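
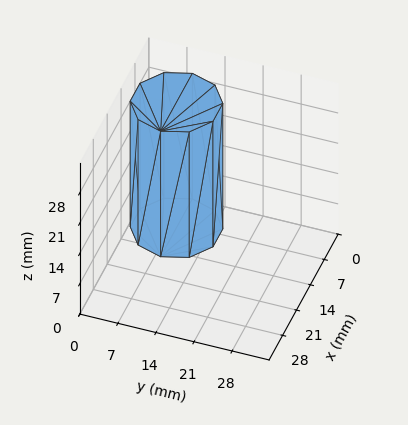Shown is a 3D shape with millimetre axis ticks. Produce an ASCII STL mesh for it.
Reading the render: the shape is a regular 10-sided prism (a cylinder approximated with 10 flat sides), circumscribed radius ≈ 8 mm, height ≈ 29 mm (dimensions read to the nearest mm from the axis ticks). For the STL, each face is triangulated and given an outward normal.

solid part
  facet normal 0.0000 0.0000 -1.0000
    outer loop
      vertex 10.472 15.608 0.000
      vertex 14.472 12.702 0.000
      vertex 16.000 8.000 0.000
    endloop
  endfacet
  facet normal 0.0000 0.0000 -1.0000
    outer loop
      vertex 5.528 15.608 0.000
      vertex 10.472 15.608 0.000
      vertex 16.000 8.000 0.000
    endloop
  endfacet
  facet normal 0.0000 0.0000 -1.0000
    outer loop
      vertex 1.528 12.702 0.000
      vertex 5.528 15.608 0.000
      vertex 16.000 8.000 0.000
    endloop
  endfacet
  facet normal 0.0000 0.0000 -1.0000
    outer loop
      vertex 0.000 8.000 0.000
      vertex 1.528 12.702 0.000
      vertex 16.000 8.000 0.000
    endloop
  endfacet
  facet normal 0.0000 0.0000 -1.0000
    outer loop
      vertex 1.528 3.298 0.000
      vertex 0.000 8.000 0.000
      vertex 16.000 8.000 0.000
    endloop
  endfacet
  facet normal 0.0000 0.0000 -1.0000
    outer loop
      vertex 5.528 0.392 0.000
      vertex 1.528 3.298 0.000
      vertex 16.000 8.000 0.000
    endloop
  endfacet
  facet normal 0.0000 0.0000 -1.0000
    outer loop
      vertex 10.472 0.392 0.000
      vertex 5.528 0.392 0.000
      vertex 16.000 8.000 0.000
    endloop
  endfacet
  facet normal 0.0000 0.0000 -1.0000
    outer loop
      vertex 14.472 3.298 0.000
      vertex 10.472 0.392 0.000
      vertex 16.000 8.000 0.000
    endloop
  endfacet
  facet normal 0.0000 0.0000 1.0000
    outer loop
      vertex 16.000 8.000 29.000
      vertex 14.472 12.702 29.000
      vertex 10.472 15.608 29.000
    endloop
  endfacet
  facet normal 0.0000 0.0000 1.0000
    outer loop
      vertex 16.000 8.000 29.000
      vertex 10.472 15.608 29.000
      vertex 5.528 15.608 29.000
    endloop
  endfacet
  facet normal 0.0000 0.0000 1.0000
    outer loop
      vertex 16.000 8.000 29.000
      vertex 5.528 15.608 29.000
      vertex 1.528 12.702 29.000
    endloop
  endfacet
  facet normal 0.0000 0.0000 1.0000
    outer loop
      vertex 16.000 8.000 29.000
      vertex 1.528 12.702 29.000
      vertex 0.000 8.000 29.000
    endloop
  endfacet
  facet normal 0.0000 0.0000 1.0000
    outer loop
      vertex 16.000 8.000 29.000
      vertex 0.000 8.000 29.000
      vertex 1.528 3.298 29.000
    endloop
  endfacet
  facet normal 0.0000 0.0000 1.0000
    outer loop
      vertex 16.000 8.000 29.000
      vertex 1.528 3.298 29.000
      vertex 5.528 0.392 29.000
    endloop
  endfacet
  facet normal 0.0000 0.0000 1.0000
    outer loop
      vertex 16.000 8.000 29.000
      vertex 5.528 0.392 29.000
      vertex 10.472 0.392 29.000
    endloop
  endfacet
  facet normal 0.0000 0.0000 1.0000
    outer loop
      vertex 16.000 8.000 29.000
      vertex 10.472 0.392 29.000
      vertex 14.472 3.298 29.000
    endloop
  endfacet
  facet normal 0.9510 0.3091 0.0000
    outer loop
      vertex 16.000 8.000 0.000
      vertex 14.472 12.702 0.000
      vertex 14.472 12.702 29.000
    endloop
  endfacet
  facet normal 0.9510 0.3091 0.0000
    outer loop
      vertex 16.000 8.000 0.000
      vertex 14.472 12.702 29.000
      vertex 16.000 8.000 29.000
    endloop
  endfacet
  facet normal 0.5878 0.8090 0.0000
    outer loop
      vertex 14.472 12.702 0.000
      vertex 10.472 15.608 0.000
      vertex 10.472 15.608 29.000
    endloop
  endfacet
  facet normal 0.5878 0.8090 0.0000
    outer loop
      vertex 14.472 12.702 0.000
      vertex 10.472 15.608 29.000
      vertex 14.472 12.702 29.000
    endloop
  endfacet
  facet normal 0.0000 1.0000 0.0000
    outer loop
      vertex 10.472 15.608 0.000
      vertex 5.528 15.608 0.000
      vertex 5.528 15.608 29.000
    endloop
  endfacet
  facet normal 0.0000 1.0000 0.0000
    outer loop
      vertex 10.472 15.608 0.000
      vertex 5.528 15.608 29.000
      vertex 10.472 15.608 29.000
    endloop
  endfacet
  facet normal -0.5878 0.8090 0.0000
    outer loop
      vertex 5.528 15.608 0.000
      vertex 1.528 12.702 0.000
      vertex 1.528 12.702 29.000
    endloop
  endfacet
  facet normal -0.5878 0.8090 0.0000
    outer loop
      vertex 5.528 15.608 0.000
      vertex 1.528 12.702 29.000
      vertex 5.528 15.608 29.000
    endloop
  endfacet
  facet normal -0.9510 0.3091 0.0000
    outer loop
      vertex 1.528 12.702 0.000
      vertex 0.000 8.000 0.000
      vertex 0.000 8.000 29.000
    endloop
  endfacet
  facet normal -0.9510 0.3091 0.0000
    outer loop
      vertex 1.528 12.702 0.000
      vertex 0.000 8.000 29.000
      vertex 1.528 12.702 29.000
    endloop
  endfacet
  facet normal -0.9510 -0.3091 0.0000
    outer loop
      vertex 0.000 8.000 0.000
      vertex 1.528 3.298 0.000
      vertex 1.528 3.298 29.000
    endloop
  endfacet
  facet normal -0.9510 -0.3091 0.0000
    outer loop
      vertex 0.000 8.000 0.000
      vertex 1.528 3.298 29.000
      vertex 0.000 8.000 29.000
    endloop
  endfacet
  facet normal -0.5878 -0.8090 0.0000
    outer loop
      vertex 1.528 3.298 0.000
      vertex 5.528 0.392 0.000
      vertex 5.528 0.392 29.000
    endloop
  endfacet
  facet normal -0.5878 -0.8090 0.0000
    outer loop
      vertex 1.528 3.298 0.000
      vertex 5.528 0.392 29.000
      vertex 1.528 3.298 29.000
    endloop
  endfacet
  facet normal 0.0000 -1.0000 0.0000
    outer loop
      vertex 5.528 0.392 0.000
      vertex 10.472 0.392 0.000
      vertex 10.472 0.392 29.000
    endloop
  endfacet
  facet normal 0.0000 -1.0000 0.0000
    outer loop
      vertex 5.528 0.392 0.000
      vertex 10.472 0.392 29.000
      vertex 5.528 0.392 29.000
    endloop
  endfacet
  facet normal 0.5878 -0.8090 0.0000
    outer loop
      vertex 10.472 0.392 0.000
      vertex 14.472 3.298 0.000
      vertex 14.472 3.298 29.000
    endloop
  endfacet
  facet normal 0.5878 -0.8090 0.0000
    outer loop
      vertex 10.472 0.392 0.000
      vertex 14.472 3.298 29.000
      vertex 10.472 0.392 29.000
    endloop
  endfacet
  facet normal 0.9510 -0.3091 0.0000
    outer loop
      vertex 14.472 3.298 0.000
      vertex 16.000 8.000 0.000
      vertex 16.000 8.000 29.000
    endloop
  endfacet
  facet normal 0.9510 -0.3091 0.0000
    outer loop
      vertex 14.472 3.298 0.000
      vertex 16.000 8.000 29.000
      vertex 14.472 3.298 29.000
    endloop
  endfacet
endsolid part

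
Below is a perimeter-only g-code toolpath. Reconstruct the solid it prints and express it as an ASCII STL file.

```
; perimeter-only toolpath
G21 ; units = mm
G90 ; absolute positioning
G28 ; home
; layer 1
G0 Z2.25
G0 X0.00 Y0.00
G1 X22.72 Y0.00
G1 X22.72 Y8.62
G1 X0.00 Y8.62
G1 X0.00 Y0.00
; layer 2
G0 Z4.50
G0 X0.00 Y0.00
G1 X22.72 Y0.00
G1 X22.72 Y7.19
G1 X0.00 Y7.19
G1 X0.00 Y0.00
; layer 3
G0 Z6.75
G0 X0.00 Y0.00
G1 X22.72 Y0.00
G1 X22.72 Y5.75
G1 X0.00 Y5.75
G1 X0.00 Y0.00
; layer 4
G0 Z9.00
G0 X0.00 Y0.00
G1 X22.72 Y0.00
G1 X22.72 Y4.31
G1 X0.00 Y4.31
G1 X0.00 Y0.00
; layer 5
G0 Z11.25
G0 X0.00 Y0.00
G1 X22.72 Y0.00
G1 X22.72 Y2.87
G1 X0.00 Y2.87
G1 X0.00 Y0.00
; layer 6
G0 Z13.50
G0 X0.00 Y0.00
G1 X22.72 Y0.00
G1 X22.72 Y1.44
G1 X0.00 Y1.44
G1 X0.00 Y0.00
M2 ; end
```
solid part
  facet normal 0.0000 0.0000 -1.0000
    outer loop
      vertex 22.72 10.06 0.00
      vertex 22.72 0.00 0.00
      vertex 0.00 0.00 0.00
    endloop
  endfacet
  facet normal 0.0000 0.0000 -1.0000
    outer loop
      vertex 0.00 10.06 0.00
      vertex 22.72 10.06 0.00
      vertex 0.00 0.00 0.00
    endloop
  endfacet
  facet normal 0.0000 -1.0000 0.0000
    outer loop
      vertex 0.00 0.00 0.00
      vertex 22.72 0.00 0.00
      vertex 22.72 0.00 15.75
    endloop
  endfacet
  facet normal 0.0000 -1.0000 0.0000
    outer loop
      vertex 0.00 0.00 0.00
      vertex 22.72 0.00 15.75
      vertex 0.00 0.00 15.75
    endloop
  endfacet
  facet normal 0.0000 0.8428 0.5383
    outer loop
      vertex 0.00 0.00 15.75
      vertex 22.72 0.00 15.75
      vertex 22.72 10.06 0.00
    endloop
  endfacet
  facet normal 0.0000 0.8428 0.5383
    outer loop
      vertex 0.00 0.00 15.75
      vertex 22.72 10.06 0.00
      vertex 0.00 10.06 0.00
    endloop
  endfacet
  facet normal -1.0000 0.0000 0.0000
    outer loop
      vertex 0.00 0.00 15.75
      vertex 0.00 10.06 0.00
      vertex 0.00 0.00 0.00
    endloop
  endfacet
  facet normal 1.0000 0.0000 0.0000
    outer loop
      vertex 22.72 0.00 0.00
      vertex 22.72 10.06 0.00
      vertex 22.72 0.00 15.75
    endloop
  endfacet
endsolid part

The G0 Z moves step by Δz≈2.25 mm. The G1 loops shrink linearly with z, so the solid tapers from its base footprint up to z≈15.8. Closing with a flat bottom cap and the tapered top and triangulating gives 8 facets — a wedge (ramp): 22.7 × 10.1 mm base, rising to 15.8 mm along the y=0 edge and sloping linearly to z=0 at y=10.1.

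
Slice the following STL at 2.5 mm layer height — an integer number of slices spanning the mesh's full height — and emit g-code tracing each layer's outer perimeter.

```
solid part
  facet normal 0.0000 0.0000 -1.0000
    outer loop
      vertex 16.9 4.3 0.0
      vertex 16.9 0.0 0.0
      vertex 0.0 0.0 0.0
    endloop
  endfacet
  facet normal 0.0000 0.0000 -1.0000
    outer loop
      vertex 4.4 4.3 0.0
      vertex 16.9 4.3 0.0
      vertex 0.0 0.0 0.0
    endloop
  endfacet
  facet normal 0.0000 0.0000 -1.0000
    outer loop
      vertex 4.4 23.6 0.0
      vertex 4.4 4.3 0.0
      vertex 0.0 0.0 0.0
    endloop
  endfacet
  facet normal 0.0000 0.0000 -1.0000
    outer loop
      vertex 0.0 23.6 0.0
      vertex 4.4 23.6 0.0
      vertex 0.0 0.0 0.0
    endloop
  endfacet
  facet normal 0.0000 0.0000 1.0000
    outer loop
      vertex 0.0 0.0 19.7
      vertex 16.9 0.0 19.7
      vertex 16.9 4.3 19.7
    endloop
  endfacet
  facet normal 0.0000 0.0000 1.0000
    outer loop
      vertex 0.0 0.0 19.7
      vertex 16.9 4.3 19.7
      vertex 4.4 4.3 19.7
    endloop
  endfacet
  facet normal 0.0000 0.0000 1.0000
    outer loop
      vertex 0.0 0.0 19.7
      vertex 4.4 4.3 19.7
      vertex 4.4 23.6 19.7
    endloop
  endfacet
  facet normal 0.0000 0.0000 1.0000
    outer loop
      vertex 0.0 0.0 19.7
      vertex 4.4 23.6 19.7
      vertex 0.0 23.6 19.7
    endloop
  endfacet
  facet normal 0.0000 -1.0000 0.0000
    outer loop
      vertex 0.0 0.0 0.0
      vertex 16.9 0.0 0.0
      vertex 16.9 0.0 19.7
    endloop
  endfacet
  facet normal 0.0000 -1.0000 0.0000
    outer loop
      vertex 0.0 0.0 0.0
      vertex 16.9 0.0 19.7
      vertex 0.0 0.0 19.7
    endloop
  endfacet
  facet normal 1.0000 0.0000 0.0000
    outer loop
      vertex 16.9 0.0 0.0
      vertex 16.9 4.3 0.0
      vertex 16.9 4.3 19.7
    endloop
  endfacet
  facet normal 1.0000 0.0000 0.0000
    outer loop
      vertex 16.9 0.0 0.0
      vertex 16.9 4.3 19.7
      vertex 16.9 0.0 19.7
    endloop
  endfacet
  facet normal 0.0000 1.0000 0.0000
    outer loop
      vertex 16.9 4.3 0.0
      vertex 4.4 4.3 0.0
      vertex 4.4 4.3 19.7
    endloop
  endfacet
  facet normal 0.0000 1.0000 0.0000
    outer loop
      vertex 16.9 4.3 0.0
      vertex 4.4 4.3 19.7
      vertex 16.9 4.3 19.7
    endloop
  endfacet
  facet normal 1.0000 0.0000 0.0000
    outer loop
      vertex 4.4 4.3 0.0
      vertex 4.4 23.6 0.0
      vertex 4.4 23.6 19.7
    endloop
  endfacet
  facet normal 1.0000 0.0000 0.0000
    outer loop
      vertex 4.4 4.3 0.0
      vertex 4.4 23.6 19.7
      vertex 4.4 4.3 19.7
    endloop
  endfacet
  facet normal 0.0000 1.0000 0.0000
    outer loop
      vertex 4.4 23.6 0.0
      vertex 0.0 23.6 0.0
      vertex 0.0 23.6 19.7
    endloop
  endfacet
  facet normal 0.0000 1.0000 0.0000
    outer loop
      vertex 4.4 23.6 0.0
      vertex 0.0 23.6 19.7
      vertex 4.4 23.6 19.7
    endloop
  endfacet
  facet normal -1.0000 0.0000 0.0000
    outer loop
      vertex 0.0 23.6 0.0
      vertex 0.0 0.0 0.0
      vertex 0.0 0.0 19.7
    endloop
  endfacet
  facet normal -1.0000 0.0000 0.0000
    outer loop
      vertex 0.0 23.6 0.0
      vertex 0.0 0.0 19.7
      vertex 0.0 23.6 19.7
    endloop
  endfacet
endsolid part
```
; perimeter-only toolpath
G21 ; units = mm
G90 ; absolute positioning
G28 ; home
; layer 1
G0 Z2.5
G0 X0.0 Y0.0
G1 X16.9 Y0.0
G1 X16.9 Y4.3
G1 X4.4 Y4.3
G1 X4.4 Y23.6
G1 X0.0 Y23.6
G1 X0.0 Y0.0
; layer 2
G0 Z4.9
G0 X0.0 Y0.0
G1 X16.9 Y0.0
G1 X16.9 Y4.3
G1 X4.4 Y4.3
G1 X4.4 Y23.6
G1 X0.0 Y23.6
G1 X0.0 Y0.0
; layer 3
G0 Z7.4
G0 X0.0 Y0.0
G1 X16.9 Y0.0
G1 X16.9 Y4.3
G1 X4.4 Y4.3
G1 X4.4 Y23.6
G1 X0.0 Y23.6
G1 X0.0 Y0.0
; layer 4
G0 Z9.8
G0 X0.0 Y0.0
G1 X16.9 Y0.0
G1 X16.9 Y4.3
G1 X4.4 Y4.3
G1 X4.4 Y23.6
G1 X0.0 Y23.6
G1 X0.0 Y0.0
; layer 5
G0 Z12.3
G0 X0.0 Y0.0
G1 X16.9 Y0.0
G1 X16.9 Y4.3
G1 X4.4 Y4.3
G1 X4.4 Y23.6
G1 X0.0 Y23.6
G1 X0.0 Y0.0
; layer 6
G0 Z14.8
G0 X0.0 Y0.0
G1 X16.9 Y0.0
G1 X16.9 Y4.3
G1 X4.4 Y4.3
G1 X4.4 Y23.6
G1 X0.0 Y23.6
G1 X0.0 Y0.0
; layer 7
G0 Z17.2
G0 X0.0 Y0.0
G1 X16.9 Y0.0
G1 X16.9 Y4.3
G1 X4.4 Y4.3
G1 X4.4 Y23.6
G1 X0.0 Y23.6
G1 X0.0 Y0.0
; layer 8
G0 Z19.7
G0 X0.0 Y0.0
G1 X16.9 Y0.0
G1 X16.9 Y4.3
G1 X4.4 Y4.3
G1 X4.4 Y23.6
G1 X0.0 Y23.6
G1 X0.0 Y0.0
M2 ; end

The solid is an L-shaped prism: outer 16.9 × 23.6 mm, arm thicknesses ≈ 4.3 mm (horizontal) and 4.4 mm (vertical), extruded 19.7 mm in z. Slicing at Δz = 2.5 mm — 8 equal slices spanning the solid's height, so layer i sits at z = i·h/8 — gives 8 non-empty perimeters. Each is a 6-segment closed polygon; G0 lifts to the layer z and rapids to the start vertex, then G1 traces the edges.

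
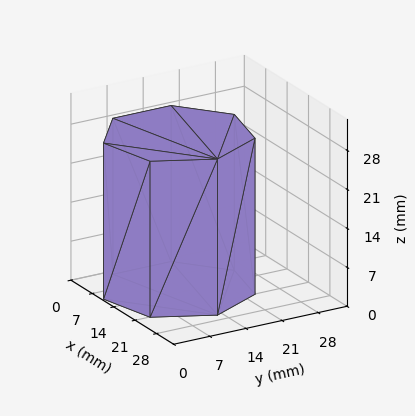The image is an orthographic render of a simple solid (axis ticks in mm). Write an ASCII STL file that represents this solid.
Reading the render: the shape is a regular 7-sided prism (a cylinder approximated with 7 flat sides), circumscribed radius ≈ 13 mm, height ≈ 28 mm (dimensions read to the nearest mm from the axis ticks). For the STL, each face is triangulated and given an outward normal.

solid part
  facet normal 0.0000 0.0000 -1.0000
    outer loop
      vertex 10.107 25.674 0.000
      vertex 21.105 23.164 0.000
      vertex 26.000 13.000 0.000
    endloop
  endfacet
  facet normal 0.0000 0.0000 -1.0000
    outer loop
      vertex 1.287 18.640 0.000
      vertex 10.107 25.674 0.000
      vertex 26.000 13.000 0.000
    endloop
  endfacet
  facet normal 0.0000 0.0000 -1.0000
    outer loop
      vertex 1.287 7.360 0.000
      vertex 1.287 18.640 0.000
      vertex 26.000 13.000 0.000
    endloop
  endfacet
  facet normal 0.0000 0.0000 -1.0000
    outer loop
      vertex 10.107 0.326 0.000
      vertex 1.287 7.360 0.000
      vertex 26.000 13.000 0.000
    endloop
  endfacet
  facet normal 0.0000 0.0000 -1.0000
    outer loop
      vertex 21.105 2.836 0.000
      vertex 10.107 0.326 0.000
      vertex 26.000 13.000 0.000
    endloop
  endfacet
  facet normal 0.0000 0.0000 1.0000
    outer loop
      vertex 26.000 13.000 28.000
      vertex 21.105 23.164 28.000
      vertex 10.107 25.674 28.000
    endloop
  endfacet
  facet normal 0.0000 0.0000 1.0000
    outer loop
      vertex 26.000 13.000 28.000
      vertex 10.107 25.674 28.000
      vertex 1.287 18.640 28.000
    endloop
  endfacet
  facet normal 0.0000 0.0000 1.0000
    outer loop
      vertex 26.000 13.000 28.000
      vertex 1.287 18.640 28.000
      vertex 1.287 7.360 28.000
    endloop
  endfacet
  facet normal 0.0000 0.0000 1.0000
    outer loop
      vertex 26.000 13.000 28.000
      vertex 1.287 7.360 28.000
      vertex 10.107 0.326 28.000
    endloop
  endfacet
  facet normal 0.0000 0.0000 1.0000
    outer loop
      vertex 26.000 13.000 28.000
      vertex 10.107 0.326 28.000
      vertex 21.105 2.836 28.000
    endloop
  endfacet
  facet normal 0.9010 0.4339 0.0000
    outer loop
      vertex 26.000 13.000 0.000
      vertex 21.105 23.164 0.000
      vertex 21.105 23.164 28.000
    endloop
  endfacet
  facet normal 0.9010 0.4339 0.0000
    outer loop
      vertex 26.000 13.000 0.000
      vertex 21.105 23.164 28.000
      vertex 26.000 13.000 28.000
    endloop
  endfacet
  facet normal 0.2225 0.9749 0.0000
    outer loop
      vertex 21.105 23.164 0.000
      vertex 10.107 25.674 0.000
      vertex 10.107 25.674 28.000
    endloop
  endfacet
  facet normal 0.2225 0.9749 0.0000
    outer loop
      vertex 21.105 23.164 0.000
      vertex 10.107 25.674 28.000
      vertex 21.105 23.164 28.000
    endloop
  endfacet
  facet normal -0.6235 0.7818 0.0000
    outer loop
      vertex 10.107 25.674 0.000
      vertex 1.287 18.640 0.000
      vertex 1.287 18.640 28.000
    endloop
  endfacet
  facet normal -0.6235 0.7818 0.0000
    outer loop
      vertex 10.107 25.674 0.000
      vertex 1.287 18.640 28.000
      vertex 10.107 25.674 28.000
    endloop
  endfacet
  facet normal -1.0000 0.0000 0.0000
    outer loop
      vertex 1.287 18.640 0.000
      vertex 1.287 7.360 0.000
      vertex 1.287 7.360 28.000
    endloop
  endfacet
  facet normal -1.0000 0.0000 0.0000
    outer loop
      vertex 1.287 18.640 0.000
      vertex 1.287 7.360 28.000
      vertex 1.287 18.640 28.000
    endloop
  endfacet
  facet normal -0.6235 -0.7818 0.0000
    outer loop
      vertex 1.287 7.360 0.000
      vertex 10.107 0.326 0.000
      vertex 10.107 0.326 28.000
    endloop
  endfacet
  facet normal -0.6235 -0.7818 0.0000
    outer loop
      vertex 1.287 7.360 0.000
      vertex 10.107 0.326 28.000
      vertex 1.287 7.360 28.000
    endloop
  endfacet
  facet normal 0.2225 -0.9749 0.0000
    outer loop
      vertex 10.107 0.326 0.000
      vertex 21.105 2.836 0.000
      vertex 21.105 2.836 28.000
    endloop
  endfacet
  facet normal 0.2225 -0.9749 0.0000
    outer loop
      vertex 10.107 0.326 0.000
      vertex 21.105 2.836 28.000
      vertex 10.107 0.326 28.000
    endloop
  endfacet
  facet normal 0.9010 -0.4339 0.0000
    outer loop
      vertex 21.105 2.836 0.000
      vertex 26.000 13.000 0.000
      vertex 26.000 13.000 28.000
    endloop
  endfacet
  facet normal 0.9010 -0.4339 0.0000
    outer loop
      vertex 21.105 2.836 0.000
      vertex 26.000 13.000 28.000
      vertex 21.105 2.836 28.000
    endloop
  endfacet
endsolid part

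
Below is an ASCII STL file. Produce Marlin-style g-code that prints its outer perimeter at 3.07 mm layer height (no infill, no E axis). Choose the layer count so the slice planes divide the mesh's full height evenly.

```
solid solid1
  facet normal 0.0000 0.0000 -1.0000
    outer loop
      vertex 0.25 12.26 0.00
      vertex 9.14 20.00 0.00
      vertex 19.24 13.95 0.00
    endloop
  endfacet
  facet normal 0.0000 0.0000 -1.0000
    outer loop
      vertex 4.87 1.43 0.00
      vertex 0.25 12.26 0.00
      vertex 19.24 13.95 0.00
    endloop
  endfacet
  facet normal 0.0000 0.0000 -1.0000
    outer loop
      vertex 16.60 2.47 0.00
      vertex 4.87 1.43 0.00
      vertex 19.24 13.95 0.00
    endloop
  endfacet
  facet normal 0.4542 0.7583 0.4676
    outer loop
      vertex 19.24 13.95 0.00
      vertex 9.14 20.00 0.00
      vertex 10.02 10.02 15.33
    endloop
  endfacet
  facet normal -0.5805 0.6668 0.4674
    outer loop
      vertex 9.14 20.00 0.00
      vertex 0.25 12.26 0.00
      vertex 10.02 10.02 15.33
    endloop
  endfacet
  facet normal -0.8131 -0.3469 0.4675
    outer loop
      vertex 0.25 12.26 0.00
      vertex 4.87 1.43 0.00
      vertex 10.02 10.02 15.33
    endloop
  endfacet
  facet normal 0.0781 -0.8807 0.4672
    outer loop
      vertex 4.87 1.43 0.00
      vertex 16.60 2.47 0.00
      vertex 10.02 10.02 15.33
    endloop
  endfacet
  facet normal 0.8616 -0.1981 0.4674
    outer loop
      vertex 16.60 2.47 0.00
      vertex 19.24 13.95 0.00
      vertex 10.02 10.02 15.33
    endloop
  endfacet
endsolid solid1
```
; perimeter-only toolpath
G21 ; units = mm
G90 ; absolute positioning
G28 ; home
; layer 1
G0 Z3.07
G0 X17.40 Y13.16
G1 X9.32 Y18.00
G1 X2.20 Y11.81
G1 X5.90 Y3.15
G1 X15.28 Y3.98
G1 X17.40 Y13.16
; layer 2
G0 Z6.13
G0 X15.55 Y12.38
G1 X9.49 Y16.01
G1 X4.16 Y11.36
G1 X6.93 Y4.87
G1 X13.97 Y5.49
G1 X15.55 Y12.38
; layer 3
G0 Z9.20
G0 X13.71 Y11.59
G1 X9.67 Y14.01
G1 X6.11 Y10.92
G1 X7.96 Y6.58
G1 X12.65 Y7.00
G1 X13.71 Y11.59
; layer 4
G0 Z12.26
G0 X11.86 Y10.81
G1 X9.84 Y12.02
G1 X8.07 Y10.47
G1 X8.99 Y8.30
G1 X11.34 Y8.51
G1 X11.86 Y10.81
M2 ; end

The solid is a regular 5-sided pyramid, base circumscribed radius ≈ 10 mm, apex at z ≈ 15.3 mm. Slicing at Δz = 3.07 mm — 5 equal slices spanning the solid's height, so layer i sits at z = i·h/5 — gives 4 non-empty perimeters. Each is a 5-segment closed polygon; G0 lifts to the layer z and rapids to the start vertex, then G1 traces the edges. The cross-section shrinks linearly with z (the slice at the apex is degenerate and omitted).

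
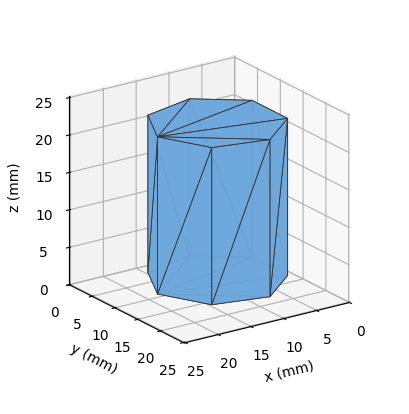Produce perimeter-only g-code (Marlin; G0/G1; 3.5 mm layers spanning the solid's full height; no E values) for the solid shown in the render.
Reading the render: the shape is a regular 7-sided prism (a cylinder approximated with 7 flat sides), circumscribed radius ≈ 9 mm, height ≈ 21 mm (dimensions read to the nearest mm from the axis ticks). For the g-code, the solid's height is divided into equal slices at the stated Δz and each level perimeter traced with G1 moves after a G0 lift.

; perimeter-only toolpath
G21 ; units = mm
G90 ; absolute positioning
G28 ; home
; layer 1
G0 Z3.5
G0 X18.0 Y9.0
G1 X14.6 Y16.0
G1 X7.0 Y17.8
G1 X0.9 Y12.9
G1 X0.9 Y5.1
G1 X7.0 Y0.2
G1 X14.6 Y2.0
G1 X18.0 Y9.0
; layer 2
G0 Z7.0
G0 X18.0 Y9.0
G1 X14.6 Y16.0
G1 X7.0 Y17.8
G1 X0.9 Y12.9
G1 X0.9 Y5.1
G1 X7.0 Y0.2
G1 X14.6 Y2.0
G1 X18.0 Y9.0
; layer 3
G0 Z10.5
G0 X18.0 Y9.0
G1 X14.6 Y16.0
G1 X7.0 Y17.8
G1 X0.9 Y12.9
G1 X0.9 Y5.1
G1 X7.0 Y0.2
G1 X14.6 Y2.0
G1 X18.0 Y9.0
; layer 4
G0 Z14.0
G0 X18.0 Y9.0
G1 X14.6 Y16.0
G1 X7.0 Y17.8
G1 X0.9 Y12.9
G1 X0.9 Y5.1
G1 X7.0 Y0.2
G1 X14.6 Y2.0
G1 X18.0 Y9.0
; layer 5
G0 Z17.5
G0 X18.0 Y9.0
G1 X14.6 Y16.0
G1 X7.0 Y17.8
G1 X0.9 Y12.9
G1 X0.9 Y5.1
G1 X7.0 Y0.2
G1 X14.6 Y2.0
G1 X18.0 Y9.0
; layer 6
G0 Z21.0
G0 X18.0 Y9.0
G1 X14.6 Y16.0
G1 X7.0 Y17.8
G1 X0.9 Y12.9
G1 X0.9 Y5.1
G1 X7.0 Y0.2
G1 X14.6 Y2.0
G1 X18.0 Y9.0
M2 ; end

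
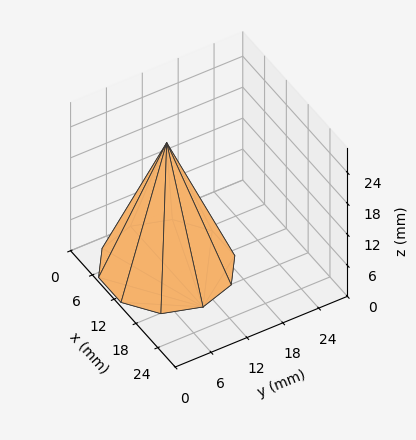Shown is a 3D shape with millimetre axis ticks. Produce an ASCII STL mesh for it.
Reading the render: the shape is a regular 10-sided pyramid, base circumscribed radius ≈ 10 mm, apex at z ≈ 24 mm (dimensions read to the nearest mm from the axis ticks). For the STL, each face is triangulated and given an outward normal.

solid part
  facet normal 0.0000 0.0000 -1.0000
    outer loop
      vertex 13.090 19.511 0.000
      vertex 18.090 15.878 0.000
      vertex 20.000 10.000 0.000
    endloop
  endfacet
  facet normal 0.0000 0.0000 -1.0000
    outer loop
      vertex 6.910 19.511 0.000
      vertex 13.090 19.511 0.000
      vertex 20.000 10.000 0.000
    endloop
  endfacet
  facet normal 0.0000 0.0000 -1.0000
    outer loop
      vertex 1.910 15.878 0.000
      vertex 6.910 19.511 0.000
      vertex 20.000 10.000 0.000
    endloop
  endfacet
  facet normal 0.0000 0.0000 -1.0000
    outer loop
      vertex 0.000 10.000 0.000
      vertex 1.910 15.878 0.000
      vertex 20.000 10.000 0.000
    endloop
  endfacet
  facet normal 0.0000 0.0000 -1.0000
    outer loop
      vertex 1.910 4.122 0.000
      vertex 0.000 10.000 0.000
      vertex 20.000 10.000 0.000
    endloop
  endfacet
  facet normal 0.0000 0.0000 -1.0000
    outer loop
      vertex 6.910 0.489 0.000
      vertex 1.910 4.122 0.000
      vertex 20.000 10.000 0.000
    endloop
  endfacet
  facet normal 0.0000 0.0000 -1.0000
    outer loop
      vertex 13.090 0.489 0.000
      vertex 6.910 0.489 0.000
      vertex 20.000 10.000 0.000
    endloop
  endfacet
  facet normal 0.0000 0.0000 -1.0000
    outer loop
      vertex 18.090 4.122 0.000
      vertex 13.090 0.489 0.000
      vertex 20.000 10.000 0.000
    endloop
  endfacet
  facet normal 0.8842 0.2873 0.3684
    outer loop
      vertex 20.000 10.000 0.000
      vertex 18.090 15.878 0.000
      vertex 10.000 10.000 24.000
    endloop
  endfacet
  facet normal 0.5465 0.7521 0.3684
    outer loop
      vertex 18.090 15.878 0.000
      vertex 13.090 19.511 0.000
      vertex 10.000 10.000 24.000
    endloop
  endfacet
  facet normal 0.0000 0.9297 0.3684
    outer loop
      vertex 13.090 19.511 0.000
      vertex 6.910 19.511 0.000
      vertex 10.000 10.000 24.000
    endloop
  endfacet
  facet normal -0.5465 0.7521 0.3684
    outer loop
      vertex 6.910 19.511 0.000
      vertex 1.910 15.878 0.000
      vertex 10.000 10.000 24.000
    endloop
  endfacet
  facet normal -0.8842 0.2873 0.3684
    outer loop
      vertex 1.910 15.878 0.000
      vertex 0.000 10.000 0.000
      vertex 10.000 10.000 24.000
    endloop
  endfacet
  facet normal -0.8842 -0.2873 0.3684
    outer loop
      vertex 0.000 10.000 0.000
      vertex 1.910 4.122 0.000
      vertex 10.000 10.000 24.000
    endloop
  endfacet
  facet normal -0.5465 -0.7521 0.3684
    outer loop
      vertex 1.910 4.122 0.000
      vertex 6.910 0.489 0.000
      vertex 10.000 10.000 24.000
    endloop
  endfacet
  facet normal 0.0000 -0.9297 0.3684
    outer loop
      vertex 6.910 0.489 0.000
      vertex 13.090 0.489 0.000
      vertex 10.000 10.000 24.000
    endloop
  endfacet
  facet normal 0.5465 -0.7521 0.3684
    outer loop
      vertex 13.090 0.489 0.000
      vertex 18.090 4.122 0.000
      vertex 10.000 10.000 24.000
    endloop
  endfacet
  facet normal 0.8842 -0.2873 0.3684
    outer loop
      vertex 18.090 4.122 0.000
      vertex 20.000 10.000 0.000
      vertex 10.000 10.000 24.000
    endloop
  endfacet
endsolid part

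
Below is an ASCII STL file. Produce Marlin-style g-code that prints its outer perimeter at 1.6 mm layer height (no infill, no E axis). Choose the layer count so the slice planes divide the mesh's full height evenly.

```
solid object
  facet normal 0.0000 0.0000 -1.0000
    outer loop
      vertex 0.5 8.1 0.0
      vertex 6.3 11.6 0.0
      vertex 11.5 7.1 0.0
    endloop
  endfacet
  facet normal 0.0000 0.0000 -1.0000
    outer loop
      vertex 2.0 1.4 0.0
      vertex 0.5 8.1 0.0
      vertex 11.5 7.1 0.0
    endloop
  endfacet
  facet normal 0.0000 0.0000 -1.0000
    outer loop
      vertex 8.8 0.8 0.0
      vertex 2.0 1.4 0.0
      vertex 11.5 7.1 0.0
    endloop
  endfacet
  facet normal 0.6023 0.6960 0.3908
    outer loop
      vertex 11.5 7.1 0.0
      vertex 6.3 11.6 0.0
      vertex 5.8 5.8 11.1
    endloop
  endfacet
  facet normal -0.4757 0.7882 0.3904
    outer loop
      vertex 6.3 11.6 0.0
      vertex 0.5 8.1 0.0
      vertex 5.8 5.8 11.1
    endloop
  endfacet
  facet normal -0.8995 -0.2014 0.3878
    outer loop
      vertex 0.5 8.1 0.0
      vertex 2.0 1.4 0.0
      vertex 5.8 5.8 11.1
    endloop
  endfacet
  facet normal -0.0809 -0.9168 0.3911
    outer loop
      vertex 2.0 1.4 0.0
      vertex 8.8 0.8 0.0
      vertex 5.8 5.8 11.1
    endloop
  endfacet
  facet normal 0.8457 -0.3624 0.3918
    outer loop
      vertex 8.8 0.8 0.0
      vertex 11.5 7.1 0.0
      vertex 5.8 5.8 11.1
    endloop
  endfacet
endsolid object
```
; perimeter-only toolpath
G21 ; units = mm
G90 ; absolute positioning
G28 ; home
; layer 1
G0 Z1.6
G0 X10.7 Y6.9
G1 X6.2 Y10.8
G1 X1.3 Y7.8
G1 X2.5 Y2.0
G1 X8.4 Y1.5
G1 X10.7 Y6.9
; layer 2
G0 Z3.2
G0 X9.9 Y6.7
G1 X6.2 Y9.9
G1 X2.0 Y7.4
G1 X3.1 Y2.7
G1 X7.9 Y2.2
G1 X9.9 Y6.7
; layer 3
G0 Z4.8
G0 X9.1 Y6.5
G1 X6.1 Y9.1
G1 X2.8 Y7.1
G1 X3.6 Y3.3
G1 X7.5 Y2.9
G1 X9.1 Y6.5
; layer 4
G0 Z6.3
G0 X8.2 Y6.4
G1 X6.0 Y8.3
G1 X3.5 Y6.8
G1 X4.2 Y3.9
G1 X7.1 Y3.7
G1 X8.2 Y6.4
; layer 5
G0 Z7.9
G0 X7.4 Y6.2
G1 X5.9 Y7.5
G1 X4.3 Y6.5
G1 X4.7 Y4.5
G1 X6.7 Y4.4
G1 X7.4 Y6.2
; layer 6
G0 Z9.5
G0 X6.6 Y6.0
G1 X5.9 Y6.6
G1 X5.0 Y6.1
G1 X5.3 Y5.2
G1 X6.2 Y5.1
G1 X6.6 Y6.0
M2 ; end

The solid is a regular 5-sided pyramid, base circumscribed radius ≈ 5.8 mm, apex at z ≈ 11.1 mm. Slicing at Δz = 1.6 mm — 7 equal slices spanning the solid's height, so layer i sits at z = i·h/7 — gives 6 non-empty perimeters. Each is a 5-segment closed polygon; G0 lifts to the layer z and rapids to the start vertex, then G1 traces the edges. The cross-section shrinks linearly with z (the slice at the apex is degenerate and omitted).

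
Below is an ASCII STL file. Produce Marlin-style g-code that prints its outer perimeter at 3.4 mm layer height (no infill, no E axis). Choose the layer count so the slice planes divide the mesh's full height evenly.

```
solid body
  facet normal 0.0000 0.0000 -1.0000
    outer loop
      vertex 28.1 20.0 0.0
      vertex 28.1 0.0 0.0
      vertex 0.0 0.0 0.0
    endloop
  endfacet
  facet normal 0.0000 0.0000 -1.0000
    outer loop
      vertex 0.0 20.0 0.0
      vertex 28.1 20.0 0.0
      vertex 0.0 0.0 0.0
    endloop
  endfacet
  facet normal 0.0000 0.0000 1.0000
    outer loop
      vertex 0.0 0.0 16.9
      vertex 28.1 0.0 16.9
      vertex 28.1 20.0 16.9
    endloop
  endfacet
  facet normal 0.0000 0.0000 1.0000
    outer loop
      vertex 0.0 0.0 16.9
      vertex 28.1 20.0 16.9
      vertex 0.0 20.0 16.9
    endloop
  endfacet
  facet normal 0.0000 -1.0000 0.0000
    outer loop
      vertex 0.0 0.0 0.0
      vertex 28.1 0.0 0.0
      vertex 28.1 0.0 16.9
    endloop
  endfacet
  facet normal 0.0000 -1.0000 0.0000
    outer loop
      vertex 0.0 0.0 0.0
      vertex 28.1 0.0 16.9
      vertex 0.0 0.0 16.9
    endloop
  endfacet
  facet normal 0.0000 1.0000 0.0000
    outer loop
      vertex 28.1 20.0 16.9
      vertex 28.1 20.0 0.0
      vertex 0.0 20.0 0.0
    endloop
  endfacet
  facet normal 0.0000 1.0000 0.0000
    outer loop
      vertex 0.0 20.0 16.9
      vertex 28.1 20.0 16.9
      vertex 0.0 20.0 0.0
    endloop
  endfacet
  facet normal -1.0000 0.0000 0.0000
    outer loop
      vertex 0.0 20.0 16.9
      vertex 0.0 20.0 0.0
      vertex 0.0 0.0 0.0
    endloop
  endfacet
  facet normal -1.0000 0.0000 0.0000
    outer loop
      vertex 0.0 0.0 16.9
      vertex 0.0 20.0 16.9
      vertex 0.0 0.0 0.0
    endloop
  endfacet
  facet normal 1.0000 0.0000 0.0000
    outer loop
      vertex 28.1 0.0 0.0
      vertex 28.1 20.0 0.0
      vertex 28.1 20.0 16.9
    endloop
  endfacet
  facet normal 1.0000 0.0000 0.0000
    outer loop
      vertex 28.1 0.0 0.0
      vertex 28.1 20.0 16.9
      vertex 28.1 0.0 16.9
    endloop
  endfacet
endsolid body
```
; perimeter-only toolpath
G21 ; units = mm
G90 ; absolute positioning
G28 ; home
; layer 1
G0 Z3.4
G0 X0.0 Y0.0
G1 X28.1 Y0.0
G1 X28.1 Y20.0
G1 X0.0 Y20.0
G1 X0.0 Y0.0
; layer 2
G0 Z6.8
G0 X0.0 Y0.0
G1 X28.1 Y0.0
G1 X28.1 Y20.0
G1 X0.0 Y20.0
G1 X0.0 Y0.0
; layer 3
G0 Z10.1
G0 X0.0 Y0.0
G1 X28.1 Y0.0
G1 X28.1 Y20.0
G1 X0.0 Y20.0
G1 X0.0 Y0.0
; layer 4
G0 Z13.5
G0 X0.0 Y0.0
G1 X28.1 Y0.0
G1 X28.1 Y20.0
G1 X0.0 Y20.0
G1 X0.0 Y0.0
; layer 5
G0 Z16.9
G0 X0.0 Y0.0
G1 X28.1 Y0.0
G1 X28.1 Y20.0
G1 X0.0 Y20.0
G1 X0.0 Y0.0
M2 ; end

The solid is a rectangular box, roughly 28.1 × 20 mm footprint and 16.9 mm tall. Slicing at Δz = 3.4 mm — 5 equal slices spanning the solid's height, so layer i sits at z = i·h/5 — gives 5 non-empty perimeters. Each is a 4-segment closed polygon; G0 lifts to the layer z and rapids to the start vertex, then G1 traces the edges.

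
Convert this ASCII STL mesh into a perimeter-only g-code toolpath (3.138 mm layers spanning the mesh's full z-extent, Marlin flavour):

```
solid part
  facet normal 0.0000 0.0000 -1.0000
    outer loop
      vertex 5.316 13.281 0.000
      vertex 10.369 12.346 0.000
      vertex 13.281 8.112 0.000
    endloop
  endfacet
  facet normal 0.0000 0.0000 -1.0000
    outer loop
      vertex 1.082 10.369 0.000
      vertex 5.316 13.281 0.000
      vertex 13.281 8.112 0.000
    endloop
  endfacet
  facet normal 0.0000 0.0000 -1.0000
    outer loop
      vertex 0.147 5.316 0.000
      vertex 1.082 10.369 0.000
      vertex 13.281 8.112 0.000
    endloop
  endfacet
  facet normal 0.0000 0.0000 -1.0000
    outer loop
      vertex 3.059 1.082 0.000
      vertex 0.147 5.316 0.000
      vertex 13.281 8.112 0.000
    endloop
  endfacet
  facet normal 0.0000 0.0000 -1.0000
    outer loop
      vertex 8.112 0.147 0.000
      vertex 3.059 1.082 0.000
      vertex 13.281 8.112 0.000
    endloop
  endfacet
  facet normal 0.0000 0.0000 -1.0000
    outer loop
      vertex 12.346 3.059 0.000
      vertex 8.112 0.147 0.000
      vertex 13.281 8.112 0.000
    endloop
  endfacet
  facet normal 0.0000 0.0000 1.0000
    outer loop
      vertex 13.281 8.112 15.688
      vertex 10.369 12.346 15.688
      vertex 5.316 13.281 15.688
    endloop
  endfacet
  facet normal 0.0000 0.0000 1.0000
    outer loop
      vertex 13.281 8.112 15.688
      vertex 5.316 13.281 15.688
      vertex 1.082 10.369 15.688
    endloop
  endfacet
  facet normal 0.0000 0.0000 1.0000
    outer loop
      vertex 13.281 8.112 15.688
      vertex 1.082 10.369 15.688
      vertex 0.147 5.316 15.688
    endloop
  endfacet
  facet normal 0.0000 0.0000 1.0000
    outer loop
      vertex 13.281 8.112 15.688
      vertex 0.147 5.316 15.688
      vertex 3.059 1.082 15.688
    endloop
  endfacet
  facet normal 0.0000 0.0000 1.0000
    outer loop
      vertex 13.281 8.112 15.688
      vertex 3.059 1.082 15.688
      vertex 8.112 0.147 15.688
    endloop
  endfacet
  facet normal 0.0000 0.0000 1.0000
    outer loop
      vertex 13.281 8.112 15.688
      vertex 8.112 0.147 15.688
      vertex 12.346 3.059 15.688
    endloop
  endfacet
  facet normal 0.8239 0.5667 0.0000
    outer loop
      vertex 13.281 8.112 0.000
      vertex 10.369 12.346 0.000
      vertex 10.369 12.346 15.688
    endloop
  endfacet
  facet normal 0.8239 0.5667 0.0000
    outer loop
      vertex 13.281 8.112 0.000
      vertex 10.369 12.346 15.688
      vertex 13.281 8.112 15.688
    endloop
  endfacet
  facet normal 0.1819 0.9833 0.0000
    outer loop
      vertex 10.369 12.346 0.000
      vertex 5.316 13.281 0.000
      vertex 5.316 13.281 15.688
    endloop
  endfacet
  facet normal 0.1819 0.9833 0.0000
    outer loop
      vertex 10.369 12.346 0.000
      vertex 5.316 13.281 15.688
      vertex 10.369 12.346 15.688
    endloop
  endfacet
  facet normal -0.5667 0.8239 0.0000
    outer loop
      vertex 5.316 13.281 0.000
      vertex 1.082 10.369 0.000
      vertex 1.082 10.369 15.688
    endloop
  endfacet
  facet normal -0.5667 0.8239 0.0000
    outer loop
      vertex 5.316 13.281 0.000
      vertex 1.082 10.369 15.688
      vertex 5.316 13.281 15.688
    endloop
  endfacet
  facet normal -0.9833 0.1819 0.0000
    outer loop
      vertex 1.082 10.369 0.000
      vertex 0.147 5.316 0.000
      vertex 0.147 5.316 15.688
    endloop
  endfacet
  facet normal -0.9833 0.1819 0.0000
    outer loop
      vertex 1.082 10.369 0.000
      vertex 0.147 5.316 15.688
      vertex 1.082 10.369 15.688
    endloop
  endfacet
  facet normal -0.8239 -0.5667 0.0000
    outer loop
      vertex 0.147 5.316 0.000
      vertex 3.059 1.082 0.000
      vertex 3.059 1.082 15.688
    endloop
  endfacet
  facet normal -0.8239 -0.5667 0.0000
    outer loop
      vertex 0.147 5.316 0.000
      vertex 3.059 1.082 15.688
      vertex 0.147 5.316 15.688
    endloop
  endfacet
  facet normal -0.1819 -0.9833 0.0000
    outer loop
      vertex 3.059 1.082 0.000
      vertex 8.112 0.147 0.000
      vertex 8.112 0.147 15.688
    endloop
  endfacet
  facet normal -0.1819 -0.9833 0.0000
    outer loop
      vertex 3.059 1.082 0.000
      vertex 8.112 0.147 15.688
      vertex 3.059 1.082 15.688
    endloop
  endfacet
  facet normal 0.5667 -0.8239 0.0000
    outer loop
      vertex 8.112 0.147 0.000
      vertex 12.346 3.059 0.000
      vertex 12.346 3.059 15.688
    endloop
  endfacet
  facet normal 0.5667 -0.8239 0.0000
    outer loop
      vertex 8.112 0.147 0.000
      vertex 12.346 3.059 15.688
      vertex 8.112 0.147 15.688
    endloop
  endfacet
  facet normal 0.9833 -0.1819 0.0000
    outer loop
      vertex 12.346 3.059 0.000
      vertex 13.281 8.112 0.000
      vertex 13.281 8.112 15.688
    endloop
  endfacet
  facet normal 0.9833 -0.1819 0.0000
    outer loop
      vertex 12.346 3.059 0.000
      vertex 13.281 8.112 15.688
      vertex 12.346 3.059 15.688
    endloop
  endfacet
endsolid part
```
; perimeter-only toolpath
G21 ; units = mm
G90 ; absolute positioning
G28 ; home
; layer 1
G0 Z3.138
G0 X13.281 Y8.112
G1 X10.369 Y12.346
G1 X5.316 Y13.281
G1 X1.082 Y10.369
G1 X0.147 Y5.316
G1 X3.059 Y1.082
G1 X8.112 Y0.147
G1 X12.346 Y3.059
G1 X13.281 Y8.112
; layer 2
G0 Z6.275
G0 X13.281 Y8.112
G1 X10.369 Y12.346
G1 X5.316 Y13.281
G1 X1.082 Y10.369
G1 X0.147 Y5.316
G1 X3.059 Y1.082
G1 X8.112 Y0.147
G1 X12.346 Y3.059
G1 X13.281 Y8.112
; layer 3
G0 Z9.413
G0 X13.281 Y8.112
G1 X10.369 Y12.346
G1 X5.316 Y13.281
G1 X1.082 Y10.369
G1 X0.147 Y5.316
G1 X3.059 Y1.082
G1 X8.112 Y0.147
G1 X12.346 Y3.059
G1 X13.281 Y8.112
; layer 4
G0 Z12.550
G0 X13.281 Y8.112
G1 X10.369 Y12.346
G1 X5.316 Y13.281
G1 X1.082 Y10.369
G1 X0.147 Y5.316
G1 X3.059 Y1.082
G1 X8.112 Y0.147
G1 X12.346 Y3.059
G1 X13.281 Y8.112
; layer 5
G0 Z15.688
G0 X13.281 Y8.112
G1 X10.369 Y12.346
G1 X5.316 Y13.281
G1 X1.082 Y10.369
G1 X0.147 Y5.316
G1 X3.059 Y1.082
G1 X8.112 Y0.147
G1 X12.346 Y3.059
G1 X13.281 Y8.112
M2 ; end

The solid is a regular 8-sided prism (a cylinder approximated with 8 flat sides), circumscribed radius ≈ 6.71 mm, height ≈ 15.7 mm. Slicing at Δz = 3.138 mm — 5 equal slices spanning the solid's height, so layer i sits at z = i·h/5 — gives 5 non-empty perimeters. Each is a 8-segment closed polygon; G0 lifts to the layer z and rapids to the start vertex, then G1 traces the edges.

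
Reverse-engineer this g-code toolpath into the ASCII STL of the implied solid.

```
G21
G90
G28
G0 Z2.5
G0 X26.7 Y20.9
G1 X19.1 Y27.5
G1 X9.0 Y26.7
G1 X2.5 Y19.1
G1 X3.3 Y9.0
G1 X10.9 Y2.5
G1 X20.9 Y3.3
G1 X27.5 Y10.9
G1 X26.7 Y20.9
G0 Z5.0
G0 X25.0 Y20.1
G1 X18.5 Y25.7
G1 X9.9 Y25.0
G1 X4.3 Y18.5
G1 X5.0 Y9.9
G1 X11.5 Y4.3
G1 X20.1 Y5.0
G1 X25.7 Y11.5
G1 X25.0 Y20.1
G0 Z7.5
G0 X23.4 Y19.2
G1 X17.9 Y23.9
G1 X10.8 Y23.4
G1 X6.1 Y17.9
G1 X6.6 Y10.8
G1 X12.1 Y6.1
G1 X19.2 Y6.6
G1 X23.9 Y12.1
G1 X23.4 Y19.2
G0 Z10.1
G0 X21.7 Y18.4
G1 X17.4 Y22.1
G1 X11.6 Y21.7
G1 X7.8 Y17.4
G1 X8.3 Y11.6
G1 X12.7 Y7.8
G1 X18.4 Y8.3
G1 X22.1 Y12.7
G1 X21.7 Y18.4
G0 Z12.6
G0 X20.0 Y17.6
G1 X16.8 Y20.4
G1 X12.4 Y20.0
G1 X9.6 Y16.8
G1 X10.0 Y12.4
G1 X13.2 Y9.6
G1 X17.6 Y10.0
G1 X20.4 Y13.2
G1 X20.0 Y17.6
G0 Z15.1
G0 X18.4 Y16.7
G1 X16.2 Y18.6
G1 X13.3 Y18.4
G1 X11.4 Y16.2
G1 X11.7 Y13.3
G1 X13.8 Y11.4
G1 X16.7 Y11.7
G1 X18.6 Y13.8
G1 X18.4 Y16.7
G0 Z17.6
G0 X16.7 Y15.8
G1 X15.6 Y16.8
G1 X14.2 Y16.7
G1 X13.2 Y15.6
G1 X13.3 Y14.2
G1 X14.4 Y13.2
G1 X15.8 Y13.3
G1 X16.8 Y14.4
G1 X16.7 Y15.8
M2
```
solid part
  facet normal 0.0000 0.0000 -1.0000
    outer loop
      vertex 8.2 28.4 0.0
      vertex 19.7 29.3 0.0
      vertex 28.4 21.8 0.0
    endloop
  endfacet
  facet normal 0.0000 0.0000 -1.0000
    outer loop
      vertex 0.7 19.7 0.0
      vertex 8.2 28.4 0.0
      vertex 28.4 21.8 0.0
    endloop
  endfacet
  facet normal 0.0000 0.0000 -1.0000
    outer loop
      vertex 1.6 8.2 0.0
      vertex 0.7 19.7 0.0
      vertex 28.4 21.8 0.0
    endloop
  endfacet
  facet normal 0.0000 0.0000 -1.0000
    outer loop
      vertex 10.3 0.7 0.0
      vertex 1.6 8.2 0.0
      vertex 28.4 21.8 0.0
    endloop
  endfacet
  facet normal 0.0000 0.0000 -1.0000
    outer loop
      vertex 21.8 1.6 0.0
      vertex 10.3 0.7 0.0
      vertex 28.4 21.8 0.0
    endloop
  endfacet
  facet normal 0.0000 0.0000 -1.0000
    outer loop
      vertex 29.3 10.3 0.0
      vertex 21.8 1.6 0.0
      vertex 28.4 21.8 0.0
    endloop
  endfacet
  facet normal 0.5370 0.6230 0.5688
    outer loop
      vertex 28.4 21.8 0.0
      vertex 19.7 29.3 0.0
      vertex 15.0 15.0 20.1
    endloop
  endfacet
  facet normal -0.0642 0.8202 0.5685
    outer loop
      vertex 19.7 29.3 0.0
      vertex 8.2 28.4 0.0
      vertex 15.0 15.0 20.1
    endloop
  endfacet
  facet normal -0.6230 0.5370 0.5688
    outer loop
      vertex 8.2 28.4 0.0
      vertex 0.7 19.7 0.0
      vertex 15.0 15.0 20.1
    endloop
  endfacet
  facet normal -0.8202 -0.0642 0.5685
    outer loop
      vertex 0.7 19.7 0.0
      vertex 1.6 8.2 0.0
      vertex 15.0 15.0 20.1
    endloop
  endfacet
  facet normal -0.5370 -0.6230 0.5688
    outer loop
      vertex 1.6 8.2 0.0
      vertex 10.3 0.7 0.0
      vertex 15.0 15.0 20.1
    endloop
  endfacet
  facet normal 0.0642 -0.8202 0.5685
    outer loop
      vertex 10.3 0.7 0.0
      vertex 21.8 1.6 0.0
      vertex 15.0 15.0 20.1
    endloop
  endfacet
  facet normal 0.6230 -0.5370 0.5688
    outer loop
      vertex 21.8 1.6 0.0
      vertex 29.3 10.3 0.0
      vertex 15.0 15.0 20.1
    endloop
  endfacet
  facet normal 0.8202 0.0642 0.5685
    outer loop
      vertex 29.3 10.3 0.0
      vertex 28.4 21.8 0.0
      vertex 15.0 15.0 20.1
    endloop
  endfacet
endsolid part

The G0 Z moves step by Δz≈2.5 mm. The G1 loops shrink linearly with z, so the solid tapers from its base footprint up to z≈20.1. Closing with a flat bottom cap and the tapered top and triangulating gives 14 facets — a regular 8-sided pyramid, base circumscribed radius ≈ 15 mm, apex at z ≈ 20.1 mm.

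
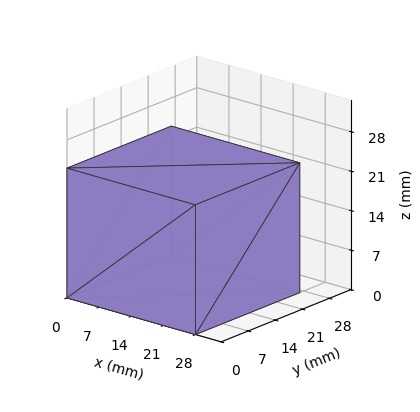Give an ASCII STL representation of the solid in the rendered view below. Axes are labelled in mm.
Reading the render: the shape is a rectangular box, roughly 28 × 27 mm footprint and 23 mm tall (dimensions read to the nearest mm from the axis ticks). For the STL, each face is triangulated and given an outward normal.

solid part
  facet normal 0.0000 0.0000 -1.0000
    outer loop
      vertex 28.00 27.00 0.00
      vertex 28.00 0.00 0.00
      vertex 0.00 0.00 0.00
    endloop
  endfacet
  facet normal 0.0000 0.0000 -1.0000
    outer loop
      vertex 0.00 27.00 0.00
      vertex 28.00 27.00 0.00
      vertex 0.00 0.00 0.00
    endloop
  endfacet
  facet normal 0.0000 0.0000 1.0000
    outer loop
      vertex 0.00 0.00 23.00
      vertex 28.00 0.00 23.00
      vertex 28.00 27.00 23.00
    endloop
  endfacet
  facet normal 0.0000 0.0000 1.0000
    outer loop
      vertex 0.00 0.00 23.00
      vertex 28.00 27.00 23.00
      vertex 0.00 27.00 23.00
    endloop
  endfacet
  facet normal 0.0000 -1.0000 0.0000
    outer loop
      vertex 0.00 0.00 0.00
      vertex 28.00 0.00 0.00
      vertex 28.00 0.00 23.00
    endloop
  endfacet
  facet normal 0.0000 -1.0000 0.0000
    outer loop
      vertex 0.00 0.00 0.00
      vertex 28.00 0.00 23.00
      vertex 0.00 0.00 23.00
    endloop
  endfacet
  facet normal 0.0000 1.0000 0.0000
    outer loop
      vertex 28.00 27.00 23.00
      vertex 28.00 27.00 0.00
      vertex 0.00 27.00 0.00
    endloop
  endfacet
  facet normal 0.0000 1.0000 0.0000
    outer loop
      vertex 0.00 27.00 23.00
      vertex 28.00 27.00 23.00
      vertex 0.00 27.00 0.00
    endloop
  endfacet
  facet normal -1.0000 0.0000 0.0000
    outer loop
      vertex 0.00 27.00 23.00
      vertex 0.00 27.00 0.00
      vertex 0.00 0.00 0.00
    endloop
  endfacet
  facet normal -1.0000 0.0000 0.0000
    outer loop
      vertex 0.00 0.00 23.00
      vertex 0.00 27.00 23.00
      vertex 0.00 0.00 0.00
    endloop
  endfacet
  facet normal 1.0000 0.0000 0.0000
    outer loop
      vertex 28.00 0.00 0.00
      vertex 28.00 27.00 0.00
      vertex 28.00 27.00 23.00
    endloop
  endfacet
  facet normal 1.0000 0.0000 0.0000
    outer loop
      vertex 28.00 0.00 0.00
      vertex 28.00 27.00 23.00
      vertex 28.00 0.00 23.00
    endloop
  endfacet
endsolid part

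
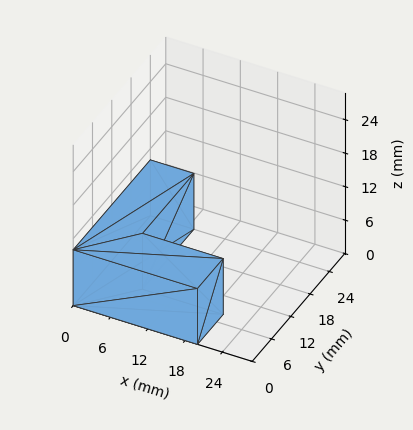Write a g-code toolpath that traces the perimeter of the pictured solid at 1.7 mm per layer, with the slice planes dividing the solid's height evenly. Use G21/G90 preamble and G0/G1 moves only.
Reading the render: the shape is an L-shaped prism: outer 20 × 24 mm, arm thicknesses ≈ 8 mm (horizontal) and 7 mm (vertical), extruded 10 mm in z (dimensions read to the nearest mm from the axis ticks). For the g-code, the solid's height is divided into equal slices at the stated Δz and each level perimeter traced with G1 moves after a G0 lift.

; perimeter-only toolpath
G21 ; units = mm
G90 ; absolute positioning
G28 ; home
; layer 1
G0 Z1.7
G0 X0.0 Y0.0
G1 X20.0 Y0.0
G1 X20.0 Y8.0
G1 X7.0 Y8.0
G1 X7.0 Y24.0
G1 X0.0 Y24.0
G1 X0.0 Y0.0
; layer 2
G0 Z3.3
G0 X0.0 Y0.0
G1 X20.0 Y0.0
G1 X20.0 Y8.0
G1 X7.0 Y8.0
G1 X7.0 Y24.0
G1 X0.0 Y24.0
G1 X0.0 Y0.0
; layer 3
G0 Z5.0
G0 X0.0 Y0.0
G1 X20.0 Y0.0
G1 X20.0 Y8.0
G1 X7.0 Y8.0
G1 X7.0 Y24.0
G1 X0.0 Y24.0
G1 X0.0 Y0.0
; layer 4
G0 Z6.7
G0 X0.0 Y0.0
G1 X20.0 Y0.0
G1 X20.0 Y8.0
G1 X7.0 Y8.0
G1 X7.0 Y24.0
G1 X0.0 Y24.0
G1 X0.0 Y0.0
; layer 5
G0 Z8.3
G0 X0.0 Y0.0
G1 X20.0 Y0.0
G1 X20.0 Y8.0
G1 X7.0 Y8.0
G1 X7.0 Y24.0
G1 X0.0 Y24.0
G1 X0.0 Y0.0
; layer 6
G0 Z10.0
G0 X0.0 Y0.0
G1 X20.0 Y0.0
G1 X20.0 Y8.0
G1 X7.0 Y8.0
G1 X7.0 Y24.0
G1 X0.0 Y24.0
G1 X0.0 Y0.0
M2 ; end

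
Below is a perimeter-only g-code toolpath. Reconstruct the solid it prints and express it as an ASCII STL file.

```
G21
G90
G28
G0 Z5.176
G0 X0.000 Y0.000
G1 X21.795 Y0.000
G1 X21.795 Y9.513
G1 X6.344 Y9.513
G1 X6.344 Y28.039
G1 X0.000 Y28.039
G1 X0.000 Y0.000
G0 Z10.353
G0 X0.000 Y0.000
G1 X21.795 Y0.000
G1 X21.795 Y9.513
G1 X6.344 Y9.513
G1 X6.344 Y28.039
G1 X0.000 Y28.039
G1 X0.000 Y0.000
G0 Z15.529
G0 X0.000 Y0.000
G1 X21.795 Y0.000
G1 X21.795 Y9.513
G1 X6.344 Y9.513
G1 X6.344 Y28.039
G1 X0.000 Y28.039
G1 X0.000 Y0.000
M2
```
solid part
  facet normal 0.0000 0.0000 -1.0000
    outer loop
      vertex 21.795 9.513 0.000
      vertex 21.795 0.000 0.000
      vertex 0.000 0.000 0.000
    endloop
  endfacet
  facet normal 0.0000 0.0000 -1.0000
    outer loop
      vertex 6.344 9.513 0.000
      vertex 21.795 9.513 0.000
      vertex 0.000 0.000 0.000
    endloop
  endfacet
  facet normal 0.0000 0.0000 -1.0000
    outer loop
      vertex 6.344 28.039 0.000
      vertex 6.344 9.513 0.000
      vertex 0.000 0.000 0.000
    endloop
  endfacet
  facet normal 0.0000 0.0000 -1.0000
    outer loop
      vertex 0.000 28.039 0.000
      vertex 6.344 28.039 0.000
      vertex 0.000 0.000 0.000
    endloop
  endfacet
  facet normal 0.0000 0.0000 1.0000
    outer loop
      vertex 0.000 0.000 15.529
      vertex 21.795 0.000 15.529
      vertex 21.795 9.513 15.529
    endloop
  endfacet
  facet normal 0.0000 0.0000 1.0000
    outer loop
      vertex 0.000 0.000 15.529
      vertex 21.795 9.513 15.529
      vertex 6.344 9.513 15.529
    endloop
  endfacet
  facet normal 0.0000 0.0000 1.0000
    outer loop
      vertex 0.000 0.000 15.529
      vertex 6.344 9.513 15.529
      vertex 6.344 28.039 15.529
    endloop
  endfacet
  facet normal 0.0000 0.0000 1.0000
    outer loop
      vertex 0.000 0.000 15.529
      vertex 6.344 28.039 15.529
      vertex 0.000 28.039 15.529
    endloop
  endfacet
  facet normal 0.0000 -1.0000 0.0000
    outer loop
      vertex 0.000 0.000 0.000
      vertex 21.795 0.000 0.000
      vertex 21.795 0.000 15.529
    endloop
  endfacet
  facet normal 0.0000 -1.0000 0.0000
    outer loop
      vertex 0.000 0.000 0.000
      vertex 21.795 0.000 15.529
      vertex 0.000 0.000 15.529
    endloop
  endfacet
  facet normal 1.0000 0.0000 0.0000
    outer loop
      vertex 21.795 0.000 0.000
      vertex 21.795 9.513 0.000
      vertex 21.795 9.513 15.529
    endloop
  endfacet
  facet normal 1.0000 0.0000 0.0000
    outer loop
      vertex 21.795 0.000 0.000
      vertex 21.795 9.513 15.529
      vertex 21.795 0.000 15.529
    endloop
  endfacet
  facet normal 0.0000 1.0000 0.0000
    outer loop
      vertex 21.795 9.513 0.000
      vertex 6.344 9.513 0.000
      vertex 6.344 9.513 15.529
    endloop
  endfacet
  facet normal 0.0000 1.0000 0.0000
    outer loop
      vertex 21.795 9.513 0.000
      vertex 6.344 9.513 15.529
      vertex 21.795 9.513 15.529
    endloop
  endfacet
  facet normal 1.0000 0.0000 0.0000
    outer loop
      vertex 6.344 9.513 0.000
      vertex 6.344 28.039 0.000
      vertex 6.344 28.039 15.529
    endloop
  endfacet
  facet normal 1.0000 0.0000 0.0000
    outer loop
      vertex 6.344 9.513 0.000
      vertex 6.344 28.039 15.529
      vertex 6.344 9.513 15.529
    endloop
  endfacet
  facet normal 0.0000 1.0000 0.0000
    outer loop
      vertex 6.344 28.039 0.000
      vertex 0.000 28.039 0.000
      vertex 0.000 28.039 15.529
    endloop
  endfacet
  facet normal 0.0000 1.0000 0.0000
    outer loop
      vertex 6.344 28.039 0.000
      vertex 0.000 28.039 15.529
      vertex 6.344 28.039 15.529
    endloop
  endfacet
  facet normal -1.0000 0.0000 0.0000
    outer loop
      vertex 0.000 28.039 0.000
      vertex 0.000 0.000 0.000
      vertex 0.000 0.000 15.529
    endloop
  endfacet
  facet normal -1.0000 0.0000 0.0000
    outer loop
      vertex 0.000 28.039 0.000
      vertex 0.000 0.000 15.529
      vertex 0.000 28.039 15.529
    endloop
  endfacet
endsolid part

The G0 Z moves step by Δz≈5.176 mm. Every layer's G1 loop is the same polygon, so the solid is a straight extrusion of it from z=0 to z≈15.5. Closing with flat bottom and top caps and triangulating gives 20 facets — an L-shaped prism: outer 21.8 × 28 mm, arm thicknesses ≈ 9.51 mm (horizontal) and 6.34 mm (vertical), extruded 15.5 mm in z.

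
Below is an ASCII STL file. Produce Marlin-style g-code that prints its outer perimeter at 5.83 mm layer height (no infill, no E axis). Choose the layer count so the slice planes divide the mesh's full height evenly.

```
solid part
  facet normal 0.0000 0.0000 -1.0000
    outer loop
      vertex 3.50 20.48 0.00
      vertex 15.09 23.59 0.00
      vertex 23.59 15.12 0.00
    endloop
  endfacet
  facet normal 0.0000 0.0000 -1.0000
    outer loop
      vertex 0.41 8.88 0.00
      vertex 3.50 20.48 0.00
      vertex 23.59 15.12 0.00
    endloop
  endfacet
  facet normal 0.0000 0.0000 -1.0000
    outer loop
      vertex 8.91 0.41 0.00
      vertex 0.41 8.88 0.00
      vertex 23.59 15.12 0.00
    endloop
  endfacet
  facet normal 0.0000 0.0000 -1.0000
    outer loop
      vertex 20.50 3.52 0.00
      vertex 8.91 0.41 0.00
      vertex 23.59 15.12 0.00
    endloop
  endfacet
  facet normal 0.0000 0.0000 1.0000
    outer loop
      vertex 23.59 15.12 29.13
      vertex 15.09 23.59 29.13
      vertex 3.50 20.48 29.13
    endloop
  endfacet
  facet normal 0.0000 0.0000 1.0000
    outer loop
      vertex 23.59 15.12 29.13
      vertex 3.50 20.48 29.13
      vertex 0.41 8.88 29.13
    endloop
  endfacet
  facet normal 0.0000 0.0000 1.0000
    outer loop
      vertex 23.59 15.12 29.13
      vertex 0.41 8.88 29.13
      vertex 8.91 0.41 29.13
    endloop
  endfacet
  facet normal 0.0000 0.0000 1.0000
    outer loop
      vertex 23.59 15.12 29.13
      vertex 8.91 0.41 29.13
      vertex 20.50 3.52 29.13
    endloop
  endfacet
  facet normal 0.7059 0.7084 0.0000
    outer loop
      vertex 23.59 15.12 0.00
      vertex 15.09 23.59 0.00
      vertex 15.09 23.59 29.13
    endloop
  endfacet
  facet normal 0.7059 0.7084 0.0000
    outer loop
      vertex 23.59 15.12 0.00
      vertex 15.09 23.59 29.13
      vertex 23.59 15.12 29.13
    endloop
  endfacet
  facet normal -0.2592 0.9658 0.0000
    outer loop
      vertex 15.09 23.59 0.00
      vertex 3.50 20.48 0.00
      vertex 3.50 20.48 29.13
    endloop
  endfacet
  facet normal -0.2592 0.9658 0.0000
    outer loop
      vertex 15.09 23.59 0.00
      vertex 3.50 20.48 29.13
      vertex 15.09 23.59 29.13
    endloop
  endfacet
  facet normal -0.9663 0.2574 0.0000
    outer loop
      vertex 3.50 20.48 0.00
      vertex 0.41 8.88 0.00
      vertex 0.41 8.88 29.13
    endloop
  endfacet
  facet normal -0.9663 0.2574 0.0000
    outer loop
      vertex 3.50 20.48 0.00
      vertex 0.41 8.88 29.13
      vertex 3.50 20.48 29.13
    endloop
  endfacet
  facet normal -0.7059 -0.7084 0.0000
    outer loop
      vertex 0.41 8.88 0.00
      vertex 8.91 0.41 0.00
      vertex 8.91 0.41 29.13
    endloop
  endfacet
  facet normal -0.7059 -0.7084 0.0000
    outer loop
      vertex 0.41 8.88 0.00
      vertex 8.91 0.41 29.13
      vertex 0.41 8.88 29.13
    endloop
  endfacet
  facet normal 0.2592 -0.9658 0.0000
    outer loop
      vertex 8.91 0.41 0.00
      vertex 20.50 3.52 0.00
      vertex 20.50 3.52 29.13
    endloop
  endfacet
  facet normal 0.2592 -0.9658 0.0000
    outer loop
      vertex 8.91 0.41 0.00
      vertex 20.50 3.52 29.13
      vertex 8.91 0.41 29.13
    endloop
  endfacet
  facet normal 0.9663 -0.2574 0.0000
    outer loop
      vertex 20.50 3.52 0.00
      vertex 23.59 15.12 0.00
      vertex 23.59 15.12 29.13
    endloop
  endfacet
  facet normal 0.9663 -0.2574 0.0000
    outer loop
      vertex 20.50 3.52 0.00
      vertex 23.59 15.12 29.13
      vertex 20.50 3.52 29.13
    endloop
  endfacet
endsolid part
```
; perimeter-only toolpath
G21 ; units = mm
G90 ; absolute positioning
G28 ; home
; layer 1
G0 Z5.83
G0 X23.59 Y15.12
G1 X15.09 Y23.59
G1 X3.50 Y20.48
G1 X0.41 Y8.88
G1 X8.91 Y0.41
G1 X20.50 Y3.52
G1 X23.59 Y15.12
; layer 2
G0 Z11.65
G0 X23.59 Y15.12
G1 X15.09 Y23.59
G1 X3.50 Y20.48
G1 X0.41 Y8.88
G1 X8.91 Y0.41
G1 X20.50 Y3.52
G1 X23.59 Y15.12
; layer 3
G0 Z17.48
G0 X23.59 Y15.12
G1 X15.09 Y23.59
G1 X3.50 Y20.48
G1 X0.41 Y8.88
G1 X8.91 Y0.41
G1 X20.50 Y3.52
G1 X23.59 Y15.12
; layer 4
G0 Z23.30
G0 X23.59 Y15.12
G1 X15.09 Y23.59
G1 X3.50 Y20.48
G1 X0.41 Y8.88
G1 X8.91 Y0.41
G1 X20.50 Y3.52
G1 X23.59 Y15.12
; layer 5
G0 Z29.13
G0 X23.59 Y15.12
G1 X15.09 Y23.59
G1 X3.50 Y20.48
G1 X0.41 Y8.88
G1 X8.91 Y0.41
G1 X20.50 Y3.52
G1 X23.59 Y15.12
M2 ; end

The solid is a regular 6-sided prism (a cylinder approximated with 6 flat sides), circumscribed radius ≈ 12 mm, height ≈ 29.1 mm. Slicing at Δz = 5.83 mm — 5 equal slices spanning the solid's height, so layer i sits at z = i·h/5 — gives 5 non-empty perimeters. Each is a 6-segment closed polygon; G0 lifts to the layer z and rapids to the start vertex, then G1 traces the edges.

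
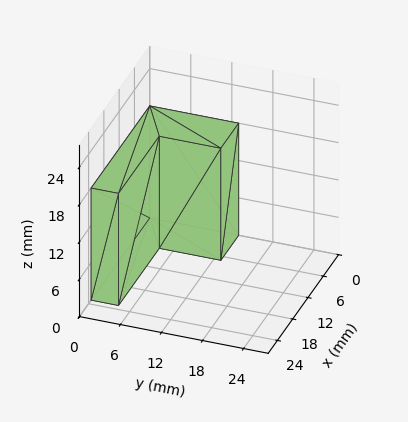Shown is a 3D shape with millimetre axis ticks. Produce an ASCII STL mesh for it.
Reading the render: the shape is an L-shaped prism: outer 23 × 13 mm, arm thicknesses ≈ 4 mm (horizontal) and 7 mm (vertical), extruded 18 mm in z (dimensions read to the nearest mm from the axis ticks). For the STL, each face is triangulated and given an outward normal.

solid part
  facet normal 0.0000 0.0000 -1.0000
    outer loop
      vertex 23.000 4.000 0.000
      vertex 23.000 0.000 0.000
      vertex 0.000 0.000 0.000
    endloop
  endfacet
  facet normal 0.0000 0.0000 -1.0000
    outer loop
      vertex 7.000 4.000 0.000
      vertex 23.000 4.000 0.000
      vertex 0.000 0.000 0.000
    endloop
  endfacet
  facet normal 0.0000 0.0000 -1.0000
    outer loop
      vertex 7.000 13.000 0.000
      vertex 7.000 4.000 0.000
      vertex 0.000 0.000 0.000
    endloop
  endfacet
  facet normal 0.0000 0.0000 -1.0000
    outer loop
      vertex 0.000 13.000 0.000
      vertex 7.000 13.000 0.000
      vertex 0.000 0.000 0.000
    endloop
  endfacet
  facet normal 0.0000 0.0000 1.0000
    outer loop
      vertex 0.000 0.000 18.000
      vertex 23.000 0.000 18.000
      vertex 23.000 4.000 18.000
    endloop
  endfacet
  facet normal 0.0000 0.0000 1.0000
    outer loop
      vertex 0.000 0.000 18.000
      vertex 23.000 4.000 18.000
      vertex 7.000 4.000 18.000
    endloop
  endfacet
  facet normal 0.0000 0.0000 1.0000
    outer loop
      vertex 0.000 0.000 18.000
      vertex 7.000 4.000 18.000
      vertex 7.000 13.000 18.000
    endloop
  endfacet
  facet normal 0.0000 0.0000 1.0000
    outer loop
      vertex 0.000 0.000 18.000
      vertex 7.000 13.000 18.000
      vertex 0.000 13.000 18.000
    endloop
  endfacet
  facet normal 0.0000 -1.0000 0.0000
    outer loop
      vertex 0.000 0.000 0.000
      vertex 23.000 0.000 0.000
      vertex 23.000 0.000 18.000
    endloop
  endfacet
  facet normal 0.0000 -1.0000 0.0000
    outer loop
      vertex 0.000 0.000 0.000
      vertex 23.000 0.000 18.000
      vertex 0.000 0.000 18.000
    endloop
  endfacet
  facet normal 1.0000 0.0000 0.0000
    outer loop
      vertex 23.000 0.000 0.000
      vertex 23.000 4.000 0.000
      vertex 23.000 4.000 18.000
    endloop
  endfacet
  facet normal 1.0000 0.0000 0.0000
    outer loop
      vertex 23.000 0.000 0.000
      vertex 23.000 4.000 18.000
      vertex 23.000 0.000 18.000
    endloop
  endfacet
  facet normal 0.0000 1.0000 0.0000
    outer loop
      vertex 23.000 4.000 0.000
      vertex 7.000 4.000 0.000
      vertex 7.000 4.000 18.000
    endloop
  endfacet
  facet normal 0.0000 1.0000 0.0000
    outer loop
      vertex 23.000 4.000 0.000
      vertex 7.000 4.000 18.000
      vertex 23.000 4.000 18.000
    endloop
  endfacet
  facet normal 1.0000 0.0000 0.0000
    outer loop
      vertex 7.000 4.000 0.000
      vertex 7.000 13.000 0.000
      vertex 7.000 13.000 18.000
    endloop
  endfacet
  facet normal 1.0000 0.0000 0.0000
    outer loop
      vertex 7.000 4.000 0.000
      vertex 7.000 13.000 18.000
      vertex 7.000 4.000 18.000
    endloop
  endfacet
  facet normal 0.0000 1.0000 0.0000
    outer loop
      vertex 7.000 13.000 0.000
      vertex 0.000 13.000 0.000
      vertex 0.000 13.000 18.000
    endloop
  endfacet
  facet normal 0.0000 1.0000 0.0000
    outer loop
      vertex 7.000 13.000 0.000
      vertex 0.000 13.000 18.000
      vertex 7.000 13.000 18.000
    endloop
  endfacet
  facet normal -1.0000 0.0000 0.0000
    outer loop
      vertex 0.000 13.000 0.000
      vertex 0.000 0.000 0.000
      vertex 0.000 0.000 18.000
    endloop
  endfacet
  facet normal -1.0000 0.0000 0.0000
    outer loop
      vertex 0.000 13.000 0.000
      vertex 0.000 0.000 18.000
      vertex 0.000 13.000 18.000
    endloop
  endfacet
endsolid part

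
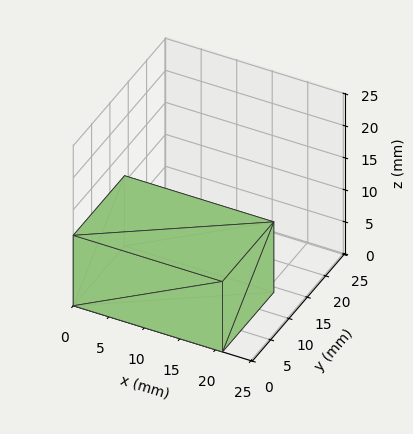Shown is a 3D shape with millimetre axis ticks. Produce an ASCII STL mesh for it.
Reading the render: the shape is a rectangular box, roughly 21 × 14 mm footprint and 11 mm tall (dimensions read to the nearest mm from the axis ticks). For the STL, each face is triangulated and given an outward normal.

solid part
  facet normal 0.0000 0.0000 -1.0000
    outer loop
      vertex 21.00 14.00 0.00
      vertex 21.00 0.00 0.00
      vertex 0.00 0.00 0.00
    endloop
  endfacet
  facet normal 0.0000 0.0000 -1.0000
    outer loop
      vertex 0.00 14.00 0.00
      vertex 21.00 14.00 0.00
      vertex 0.00 0.00 0.00
    endloop
  endfacet
  facet normal 0.0000 0.0000 1.0000
    outer loop
      vertex 0.00 0.00 11.00
      vertex 21.00 0.00 11.00
      vertex 21.00 14.00 11.00
    endloop
  endfacet
  facet normal 0.0000 0.0000 1.0000
    outer loop
      vertex 0.00 0.00 11.00
      vertex 21.00 14.00 11.00
      vertex 0.00 14.00 11.00
    endloop
  endfacet
  facet normal 0.0000 -1.0000 0.0000
    outer loop
      vertex 0.00 0.00 0.00
      vertex 21.00 0.00 0.00
      vertex 21.00 0.00 11.00
    endloop
  endfacet
  facet normal 0.0000 -1.0000 0.0000
    outer loop
      vertex 0.00 0.00 0.00
      vertex 21.00 0.00 11.00
      vertex 0.00 0.00 11.00
    endloop
  endfacet
  facet normal 0.0000 1.0000 0.0000
    outer loop
      vertex 21.00 14.00 11.00
      vertex 21.00 14.00 0.00
      vertex 0.00 14.00 0.00
    endloop
  endfacet
  facet normal 0.0000 1.0000 0.0000
    outer loop
      vertex 0.00 14.00 11.00
      vertex 21.00 14.00 11.00
      vertex 0.00 14.00 0.00
    endloop
  endfacet
  facet normal -1.0000 0.0000 0.0000
    outer loop
      vertex 0.00 14.00 11.00
      vertex 0.00 14.00 0.00
      vertex 0.00 0.00 0.00
    endloop
  endfacet
  facet normal -1.0000 0.0000 0.0000
    outer loop
      vertex 0.00 0.00 11.00
      vertex 0.00 14.00 11.00
      vertex 0.00 0.00 0.00
    endloop
  endfacet
  facet normal 1.0000 0.0000 0.0000
    outer loop
      vertex 21.00 0.00 0.00
      vertex 21.00 14.00 0.00
      vertex 21.00 14.00 11.00
    endloop
  endfacet
  facet normal 1.0000 0.0000 0.0000
    outer loop
      vertex 21.00 0.00 0.00
      vertex 21.00 14.00 11.00
      vertex 21.00 0.00 11.00
    endloop
  endfacet
endsolid part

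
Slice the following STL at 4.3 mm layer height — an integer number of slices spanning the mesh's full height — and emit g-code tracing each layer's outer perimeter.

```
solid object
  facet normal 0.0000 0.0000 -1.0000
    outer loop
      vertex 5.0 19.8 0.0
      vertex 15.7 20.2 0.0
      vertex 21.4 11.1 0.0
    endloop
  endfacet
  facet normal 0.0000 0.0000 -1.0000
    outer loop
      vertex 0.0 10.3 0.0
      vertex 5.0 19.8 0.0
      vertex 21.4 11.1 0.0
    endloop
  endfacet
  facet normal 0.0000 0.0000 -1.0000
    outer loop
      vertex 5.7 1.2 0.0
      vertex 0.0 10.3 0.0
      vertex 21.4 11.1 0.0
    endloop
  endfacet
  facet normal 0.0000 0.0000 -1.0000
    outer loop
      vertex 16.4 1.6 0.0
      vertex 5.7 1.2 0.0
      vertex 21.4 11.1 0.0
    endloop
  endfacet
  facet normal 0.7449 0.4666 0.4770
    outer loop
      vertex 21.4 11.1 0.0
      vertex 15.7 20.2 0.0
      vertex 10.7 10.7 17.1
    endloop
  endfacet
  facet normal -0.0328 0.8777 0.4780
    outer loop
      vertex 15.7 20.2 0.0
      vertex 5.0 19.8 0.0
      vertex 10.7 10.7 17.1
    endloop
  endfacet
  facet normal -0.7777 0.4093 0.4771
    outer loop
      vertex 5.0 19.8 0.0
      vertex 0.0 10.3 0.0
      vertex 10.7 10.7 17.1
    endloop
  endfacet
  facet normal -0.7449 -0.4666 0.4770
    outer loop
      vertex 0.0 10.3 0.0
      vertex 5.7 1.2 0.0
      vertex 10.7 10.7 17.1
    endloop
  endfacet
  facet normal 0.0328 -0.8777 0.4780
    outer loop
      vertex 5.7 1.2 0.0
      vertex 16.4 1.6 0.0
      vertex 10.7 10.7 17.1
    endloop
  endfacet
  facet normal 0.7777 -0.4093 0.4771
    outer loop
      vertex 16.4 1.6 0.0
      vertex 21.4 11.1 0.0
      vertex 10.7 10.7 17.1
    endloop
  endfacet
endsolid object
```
; perimeter-only toolpath
G21 ; units = mm
G90 ; absolute positioning
G28 ; home
; layer 1
G0 Z4.3
G0 X18.7 Y11.0
G1 X14.4 Y17.8
G1 X6.4 Y17.5
G1 X2.7 Y10.4
G1 X7.0 Y3.6
G1 X15.0 Y3.9
G1 X18.7 Y11.0
; layer 2
G0 Z8.6
G0 X16.0 Y10.9
G1 X13.2 Y15.4
G1 X7.8 Y15.2
G1 X5.3 Y10.5
G1 X8.2 Y5.9
G1 X13.5 Y6.1
G1 X16.0 Y10.9
; layer 3
G0 Z12.8
G0 X13.4 Y10.8
G1 X11.9 Y13.1
G1 X9.3 Y13.0
G1 X8.0 Y10.6
G1 X9.4 Y8.3
G1 X12.1 Y8.4
G1 X13.4 Y10.8
M2 ; end

The solid is a regular 6-sided pyramid, base circumscribed radius ≈ 10.7 mm, apex at z ≈ 17.1 mm. Slicing at Δz = 4.3 mm — 4 equal slices spanning the solid's height, so layer i sits at z = i·h/4 — gives 3 non-empty perimeters. Each is a 6-segment closed polygon; G0 lifts to the layer z and rapids to the start vertex, then G1 traces the edges. The cross-section shrinks linearly with z (the slice at the apex is degenerate and omitted).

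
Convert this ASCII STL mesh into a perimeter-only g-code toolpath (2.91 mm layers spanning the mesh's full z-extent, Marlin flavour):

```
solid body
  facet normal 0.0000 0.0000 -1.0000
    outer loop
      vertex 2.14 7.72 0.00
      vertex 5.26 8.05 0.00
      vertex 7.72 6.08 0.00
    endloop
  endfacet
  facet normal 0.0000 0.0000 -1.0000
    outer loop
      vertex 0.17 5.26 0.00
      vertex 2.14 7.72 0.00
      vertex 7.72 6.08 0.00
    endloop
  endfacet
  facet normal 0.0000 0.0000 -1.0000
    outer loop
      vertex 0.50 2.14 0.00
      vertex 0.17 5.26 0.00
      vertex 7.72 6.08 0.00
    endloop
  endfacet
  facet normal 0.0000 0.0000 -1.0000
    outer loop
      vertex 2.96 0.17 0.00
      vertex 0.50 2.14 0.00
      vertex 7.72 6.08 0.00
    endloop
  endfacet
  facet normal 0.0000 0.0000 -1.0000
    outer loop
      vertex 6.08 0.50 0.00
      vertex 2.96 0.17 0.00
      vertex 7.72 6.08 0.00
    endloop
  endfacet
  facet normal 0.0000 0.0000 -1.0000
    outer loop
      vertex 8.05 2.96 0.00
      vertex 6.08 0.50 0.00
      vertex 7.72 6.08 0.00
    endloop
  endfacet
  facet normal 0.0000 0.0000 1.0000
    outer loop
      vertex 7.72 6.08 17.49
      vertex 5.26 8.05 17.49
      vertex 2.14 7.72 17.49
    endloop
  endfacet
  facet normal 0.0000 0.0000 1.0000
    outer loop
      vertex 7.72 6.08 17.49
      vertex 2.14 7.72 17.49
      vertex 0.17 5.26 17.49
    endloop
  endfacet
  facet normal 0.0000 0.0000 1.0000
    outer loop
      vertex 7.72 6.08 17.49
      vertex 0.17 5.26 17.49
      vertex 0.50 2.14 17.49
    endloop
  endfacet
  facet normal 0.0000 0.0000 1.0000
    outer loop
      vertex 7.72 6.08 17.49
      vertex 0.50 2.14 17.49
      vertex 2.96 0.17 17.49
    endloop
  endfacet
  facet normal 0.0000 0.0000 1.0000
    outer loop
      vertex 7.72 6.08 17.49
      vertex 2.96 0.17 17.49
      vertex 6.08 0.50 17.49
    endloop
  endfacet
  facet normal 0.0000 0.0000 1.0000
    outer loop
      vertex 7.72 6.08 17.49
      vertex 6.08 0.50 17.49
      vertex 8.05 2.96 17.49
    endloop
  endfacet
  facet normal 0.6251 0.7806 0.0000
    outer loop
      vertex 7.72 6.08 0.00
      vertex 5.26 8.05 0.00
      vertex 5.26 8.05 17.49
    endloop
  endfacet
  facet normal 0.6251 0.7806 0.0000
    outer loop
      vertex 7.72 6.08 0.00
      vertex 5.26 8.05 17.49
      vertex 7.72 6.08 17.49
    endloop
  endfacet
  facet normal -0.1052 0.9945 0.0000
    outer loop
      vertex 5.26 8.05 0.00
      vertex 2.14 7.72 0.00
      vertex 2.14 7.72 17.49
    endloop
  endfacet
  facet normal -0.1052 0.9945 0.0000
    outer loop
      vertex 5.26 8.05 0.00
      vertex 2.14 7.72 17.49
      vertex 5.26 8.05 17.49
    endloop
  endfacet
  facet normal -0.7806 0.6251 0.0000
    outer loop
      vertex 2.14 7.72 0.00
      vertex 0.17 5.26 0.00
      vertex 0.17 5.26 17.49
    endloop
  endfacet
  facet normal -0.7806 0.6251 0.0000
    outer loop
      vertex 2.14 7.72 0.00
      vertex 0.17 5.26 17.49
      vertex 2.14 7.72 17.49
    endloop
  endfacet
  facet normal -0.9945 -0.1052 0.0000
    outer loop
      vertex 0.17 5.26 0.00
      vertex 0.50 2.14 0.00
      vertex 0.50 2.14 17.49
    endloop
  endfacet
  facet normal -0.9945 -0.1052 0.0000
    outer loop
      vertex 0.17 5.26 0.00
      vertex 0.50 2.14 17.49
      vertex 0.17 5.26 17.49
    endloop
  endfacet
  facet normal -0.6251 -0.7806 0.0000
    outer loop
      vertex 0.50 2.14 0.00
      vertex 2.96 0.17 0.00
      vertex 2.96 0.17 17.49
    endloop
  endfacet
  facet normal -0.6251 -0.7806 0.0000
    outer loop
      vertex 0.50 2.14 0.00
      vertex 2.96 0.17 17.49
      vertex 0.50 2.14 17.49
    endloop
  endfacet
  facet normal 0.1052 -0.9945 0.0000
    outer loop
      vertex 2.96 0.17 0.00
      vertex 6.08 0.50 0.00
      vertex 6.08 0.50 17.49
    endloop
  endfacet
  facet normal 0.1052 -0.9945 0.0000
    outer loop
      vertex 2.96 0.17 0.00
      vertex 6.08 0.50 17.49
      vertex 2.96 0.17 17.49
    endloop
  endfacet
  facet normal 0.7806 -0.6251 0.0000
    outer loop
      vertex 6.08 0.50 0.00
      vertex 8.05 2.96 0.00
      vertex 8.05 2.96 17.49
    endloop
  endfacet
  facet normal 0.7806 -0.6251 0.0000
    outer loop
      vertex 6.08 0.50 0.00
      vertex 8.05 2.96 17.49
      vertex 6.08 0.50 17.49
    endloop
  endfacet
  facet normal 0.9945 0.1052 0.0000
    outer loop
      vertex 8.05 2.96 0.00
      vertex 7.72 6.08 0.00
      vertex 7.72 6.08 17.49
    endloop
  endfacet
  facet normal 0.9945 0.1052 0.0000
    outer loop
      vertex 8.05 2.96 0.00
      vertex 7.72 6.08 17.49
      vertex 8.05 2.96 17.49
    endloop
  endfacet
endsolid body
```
; perimeter-only toolpath
G21 ; units = mm
G90 ; absolute positioning
G28 ; home
; layer 1
G0 Z2.91
G0 X7.72 Y6.08
G1 X5.26 Y8.05
G1 X2.14 Y7.72
G1 X0.17 Y5.26
G1 X0.50 Y2.14
G1 X2.96 Y0.17
G1 X6.08 Y0.50
G1 X8.05 Y2.96
G1 X7.72 Y6.08
; layer 2
G0 Z5.83
G0 X7.72 Y6.08
G1 X5.26 Y8.05
G1 X2.14 Y7.72
G1 X0.17 Y5.26
G1 X0.50 Y2.14
G1 X2.96 Y0.17
G1 X6.08 Y0.50
G1 X8.05 Y2.96
G1 X7.72 Y6.08
; layer 3
G0 Z8.74
G0 X7.72 Y6.08
G1 X5.26 Y8.05
G1 X2.14 Y7.72
G1 X0.17 Y5.26
G1 X0.50 Y2.14
G1 X2.96 Y0.17
G1 X6.08 Y0.50
G1 X8.05 Y2.96
G1 X7.72 Y6.08
; layer 4
G0 Z11.66
G0 X7.72 Y6.08
G1 X5.26 Y8.05
G1 X2.14 Y7.72
G1 X0.17 Y5.26
G1 X0.50 Y2.14
G1 X2.96 Y0.17
G1 X6.08 Y0.50
G1 X8.05 Y2.96
G1 X7.72 Y6.08
; layer 5
G0 Z14.57
G0 X7.72 Y6.08
G1 X5.26 Y8.05
G1 X2.14 Y7.72
G1 X0.17 Y5.26
G1 X0.50 Y2.14
G1 X2.96 Y0.17
G1 X6.08 Y0.50
G1 X8.05 Y2.96
G1 X7.72 Y6.08
; layer 6
G0 Z17.49
G0 X7.72 Y6.08
G1 X5.26 Y8.05
G1 X2.14 Y7.72
G1 X0.17 Y5.26
G1 X0.50 Y2.14
G1 X2.96 Y0.17
G1 X6.08 Y0.50
G1 X8.05 Y2.96
G1 X7.72 Y6.08
M2 ; end

The solid is a regular 8-sided prism (a cylinder approximated with 8 flat sides), circumscribed radius ≈ 4.11 mm, height ≈ 17.5 mm. Slicing at Δz = 2.91 mm — 6 equal slices spanning the solid's height, so layer i sits at z = i·h/6 — gives 6 non-empty perimeters. Each is a 8-segment closed polygon; G0 lifts to the layer z and rapids to the start vertex, then G1 traces the edges.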